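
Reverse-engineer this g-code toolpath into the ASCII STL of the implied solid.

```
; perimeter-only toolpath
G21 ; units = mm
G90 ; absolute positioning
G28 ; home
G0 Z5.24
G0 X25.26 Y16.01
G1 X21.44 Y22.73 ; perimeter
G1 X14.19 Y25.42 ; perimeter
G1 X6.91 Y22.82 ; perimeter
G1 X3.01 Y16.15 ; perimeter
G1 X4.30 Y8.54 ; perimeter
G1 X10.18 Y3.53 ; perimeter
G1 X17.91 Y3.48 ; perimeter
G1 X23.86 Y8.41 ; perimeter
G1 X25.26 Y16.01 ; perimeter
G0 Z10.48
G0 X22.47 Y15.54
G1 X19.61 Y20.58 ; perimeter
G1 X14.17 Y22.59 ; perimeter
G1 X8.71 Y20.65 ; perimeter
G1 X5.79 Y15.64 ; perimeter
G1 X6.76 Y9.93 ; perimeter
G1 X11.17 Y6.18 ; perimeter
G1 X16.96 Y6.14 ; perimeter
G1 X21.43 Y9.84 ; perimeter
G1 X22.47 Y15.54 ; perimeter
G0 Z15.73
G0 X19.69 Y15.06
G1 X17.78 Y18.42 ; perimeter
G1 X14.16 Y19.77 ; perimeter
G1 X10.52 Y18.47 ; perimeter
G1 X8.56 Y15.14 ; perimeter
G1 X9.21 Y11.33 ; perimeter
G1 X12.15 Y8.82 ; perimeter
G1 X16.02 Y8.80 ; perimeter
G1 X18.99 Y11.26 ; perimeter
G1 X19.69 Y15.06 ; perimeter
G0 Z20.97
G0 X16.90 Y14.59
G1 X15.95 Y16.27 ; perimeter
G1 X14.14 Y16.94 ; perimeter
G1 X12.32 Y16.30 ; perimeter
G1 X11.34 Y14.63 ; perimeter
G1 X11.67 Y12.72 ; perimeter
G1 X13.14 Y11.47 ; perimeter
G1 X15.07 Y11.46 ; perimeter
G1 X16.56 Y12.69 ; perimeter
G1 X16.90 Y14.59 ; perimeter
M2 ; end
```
solid part
  facet normal 0.0000 0.0000 -1.0000
    outer loop
      vertex 14.21 28.24 0.00
      vertex 23.27 24.88 0.00
      vertex 28.04 16.48 0.00
    endloop
  endfacet
  facet normal 0.0000 0.0000 -1.0000
    outer loop
      vertex 5.11 25.00 0.00
      vertex 14.21 28.24 0.00
      vertex 28.04 16.48 0.00
    endloop
  endfacet
  facet normal 0.0000 0.0000 -1.0000
    outer loop
      vertex 0.23 16.66 0.00
      vertex 5.11 25.00 0.00
      vertex 28.04 16.48 0.00
    endloop
  endfacet
  facet normal 0.0000 0.0000 -1.0000
    outer loop
      vertex 1.85 7.14 0.00
      vertex 0.23 16.66 0.00
      vertex 28.04 16.48 0.00
    endloop
  endfacet
  facet normal 0.0000 0.0000 -1.0000
    outer loop
      vertex 9.20 0.88 0.00
      vertex 1.85 7.14 0.00
      vertex 28.04 16.48 0.00
    endloop
  endfacet
  facet normal 0.0000 0.0000 -1.0000
    outer loop
      vertex 18.86 0.82 0.00
      vertex 9.20 0.88 0.00
      vertex 28.04 16.48 0.00
    endloop
  endfacet
  facet normal 0.0000 0.0000 -1.0000
    outer loop
      vertex 26.30 6.98 0.00
      vertex 18.86 0.82 0.00
      vertex 28.04 16.48 0.00
    endloop
  endfacet
  facet normal 0.7758 0.4406 0.4517
    outer loop
      vertex 28.04 16.48 0.00
      vertex 23.27 24.88 0.00
      vertex 14.12 14.12 26.21
    endloop
  endfacet
  facet normal 0.3102 0.8365 0.4517
    outer loop
      vertex 23.27 24.88 0.00
      vertex 14.21 28.24 0.00
      vertex 14.12 14.12 26.21
    endloop
  endfacet
  facet normal -0.2992 0.8405 0.4518
    outer loop
      vertex 14.21 28.24 0.00
      vertex 5.11 25.00 0.00
      vertex 14.12 14.12 26.21
    endloop
  endfacet
  facet normal -0.7700 0.4506 0.4517
    outer loop
      vertex 5.11 25.00 0.00
      vertex 0.23 16.66 0.00
      vertex 14.12 14.12 26.21
    endloop
  endfacet
  facet normal -0.8796 -0.1497 0.4516
    outer loop
      vertex 0.23 16.66 0.00
      vertex 1.85 7.14 0.00
      vertex 14.12 14.12 26.21
    endloop
  endfacet
  facet normal -0.5785 -0.6792 0.4517
    outer loop
      vertex 1.85 7.14 0.00
      vertex 9.20 0.88 0.00
      vertex 14.12 14.12 26.21
    endloop
  endfacet
  facet normal -0.0055 -0.8921 0.4517
    outer loop
      vertex 9.20 0.88 0.00
      vertex 18.86 0.82 0.00
      vertex 14.12 14.12 26.21
    endloop
  endfacet
  facet normal 0.5690 -0.6872 0.4516
    outer loop
      vertex 18.86 0.82 0.00
      vertex 26.30 6.98 0.00
      vertex 14.12 14.12 26.21
    endloop
  endfacet
  facet normal 0.8776 -0.1607 0.4516
    outer loop
      vertex 26.30 6.98 0.00
      vertex 28.04 16.48 0.00
      vertex 14.12 14.12 26.21
    endloop
  endfacet
endsolid part

The G0 Z moves step by Δz≈5.24 mm. The G1 loops shrink linearly with z, so the solid tapers from its base footprint up to z≈26.2. Closing with a flat bottom cap and the tapered top and triangulating gives 16 facets — a regular 9-sided pyramid, base circumscribed radius ≈ 14.1 mm, apex at z ≈ 26.2 mm.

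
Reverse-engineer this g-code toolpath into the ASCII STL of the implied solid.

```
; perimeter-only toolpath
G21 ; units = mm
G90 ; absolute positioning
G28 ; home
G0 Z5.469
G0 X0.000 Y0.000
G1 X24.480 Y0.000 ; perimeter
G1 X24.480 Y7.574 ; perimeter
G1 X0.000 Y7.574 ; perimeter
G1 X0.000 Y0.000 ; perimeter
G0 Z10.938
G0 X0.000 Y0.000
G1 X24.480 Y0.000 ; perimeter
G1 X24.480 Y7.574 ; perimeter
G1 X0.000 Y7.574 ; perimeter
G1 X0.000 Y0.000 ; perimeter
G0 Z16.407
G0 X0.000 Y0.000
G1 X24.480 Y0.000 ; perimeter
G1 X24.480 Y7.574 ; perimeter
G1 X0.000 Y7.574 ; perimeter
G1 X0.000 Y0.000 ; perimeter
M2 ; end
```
solid part
  facet normal 0.0000 0.0000 -1.0000
    outer loop
      vertex 24.480 7.574 0.000
      vertex 24.480 0.000 0.000
      vertex 0.000 0.000 0.000
    endloop
  endfacet
  facet normal 0.0000 0.0000 -1.0000
    outer loop
      vertex 0.000 7.574 0.000
      vertex 24.480 7.574 0.000
      vertex 0.000 0.000 0.000
    endloop
  endfacet
  facet normal 0.0000 0.0000 1.0000
    outer loop
      vertex 0.000 0.000 16.407
      vertex 24.480 0.000 16.407
      vertex 24.480 7.574 16.407
    endloop
  endfacet
  facet normal 0.0000 0.0000 1.0000
    outer loop
      vertex 0.000 0.000 16.407
      vertex 24.480 7.574 16.407
      vertex 0.000 7.574 16.407
    endloop
  endfacet
  facet normal 0.0000 -1.0000 0.0000
    outer loop
      vertex 0.000 0.000 0.000
      vertex 24.480 0.000 0.000
      vertex 24.480 0.000 16.407
    endloop
  endfacet
  facet normal 0.0000 -1.0000 0.0000
    outer loop
      vertex 0.000 0.000 0.000
      vertex 24.480 0.000 16.407
      vertex 0.000 0.000 16.407
    endloop
  endfacet
  facet normal 0.0000 1.0000 0.0000
    outer loop
      vertex 24.480 7.574 16.407
      vertex 24.480 7.574 0.000
      vertex 0.000 7.574 0.000
    endloop
  endfacet
  facet normal 0.0000 1.0000 0.0000
    outer loop
      vertex 0.000 7.574 16.407
      vertex 24.480 7.574 16.407
      vertex 0.000 7.574 0.000
    endloop
  endfacet
  facet normal -1.0000 0.0000 0.0000
    outer loop
      vertex 0.000 7.574 16.407
      vertex 0.000 7.574 0.000
      vertex 0.000 0.000 0.000
    endloop
  endfacet
  facet normal -1.0000 0.0000 0.0000
    outer loop
      vertex 0.000 0.000 16.407
      vertex 0.000 7.574 16.407
      vertex 0.000 0.000 0.000
    endloop
  endfacet
  facet normal 1.0000 0.0000 0.0000
    outer loop
      vertex 24.480 0.000 0.000
      vertex 24.480 7.574 0.000
      vertex 24.480 7.574 16.407
    endloop
  endfacet
  facet normal 1.0000 0.0000 0.0000
    outer loop
      vertex 24.480 0.000 0.000
      vertex 24.480 7.574 16.407
      vertex 24.480 0.000 16.407
    endloop
  endfacet
endsolid part

The G0 Z moves step by Δz≈5.469 mm. Every layer's G1 loop is the same polygon, so the solid is a straight extrusion of it from z=0 to z≈16.4. Closing with flat bottom and top caps and triangulating gives 12 facets — a rectangular box, roughly 24.5 × 7.57 mm footprint and 16.4 mm tall.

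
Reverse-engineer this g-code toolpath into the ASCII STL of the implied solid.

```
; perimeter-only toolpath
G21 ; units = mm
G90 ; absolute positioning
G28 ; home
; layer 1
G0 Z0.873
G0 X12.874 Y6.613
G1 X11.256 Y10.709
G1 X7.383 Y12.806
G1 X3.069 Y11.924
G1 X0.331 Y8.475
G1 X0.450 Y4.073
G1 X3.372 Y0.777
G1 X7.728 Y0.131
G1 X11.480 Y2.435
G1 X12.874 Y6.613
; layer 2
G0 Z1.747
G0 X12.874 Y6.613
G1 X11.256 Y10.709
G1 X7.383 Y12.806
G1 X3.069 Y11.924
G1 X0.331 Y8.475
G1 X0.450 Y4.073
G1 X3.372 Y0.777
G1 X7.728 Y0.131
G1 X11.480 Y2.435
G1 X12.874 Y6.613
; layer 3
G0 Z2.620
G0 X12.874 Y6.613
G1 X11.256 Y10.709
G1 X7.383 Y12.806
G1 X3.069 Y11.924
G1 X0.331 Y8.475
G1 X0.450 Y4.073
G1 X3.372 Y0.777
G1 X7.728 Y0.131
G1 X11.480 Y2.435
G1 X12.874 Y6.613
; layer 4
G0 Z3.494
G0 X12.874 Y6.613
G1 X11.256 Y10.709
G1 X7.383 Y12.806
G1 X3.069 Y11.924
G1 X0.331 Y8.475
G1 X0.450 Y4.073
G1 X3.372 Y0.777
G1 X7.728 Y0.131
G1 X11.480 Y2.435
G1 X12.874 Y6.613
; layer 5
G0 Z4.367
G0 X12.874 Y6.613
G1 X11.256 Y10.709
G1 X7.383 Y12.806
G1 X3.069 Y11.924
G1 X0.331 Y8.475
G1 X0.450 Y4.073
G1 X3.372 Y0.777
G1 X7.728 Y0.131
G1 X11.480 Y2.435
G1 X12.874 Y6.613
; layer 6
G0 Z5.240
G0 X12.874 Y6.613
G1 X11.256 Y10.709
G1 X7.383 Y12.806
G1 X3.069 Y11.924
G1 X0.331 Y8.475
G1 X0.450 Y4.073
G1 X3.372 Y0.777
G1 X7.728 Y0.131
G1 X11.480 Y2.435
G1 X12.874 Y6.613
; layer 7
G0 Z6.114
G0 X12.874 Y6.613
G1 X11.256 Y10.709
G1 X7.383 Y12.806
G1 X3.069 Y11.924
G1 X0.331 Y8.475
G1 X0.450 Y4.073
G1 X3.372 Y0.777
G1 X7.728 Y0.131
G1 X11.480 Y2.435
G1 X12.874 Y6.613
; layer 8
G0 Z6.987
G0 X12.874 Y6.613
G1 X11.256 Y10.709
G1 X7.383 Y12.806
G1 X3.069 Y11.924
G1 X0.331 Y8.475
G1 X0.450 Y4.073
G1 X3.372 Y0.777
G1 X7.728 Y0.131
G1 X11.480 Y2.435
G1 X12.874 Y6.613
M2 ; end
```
solid part
  facet normal 0.0000 0.0000 -1.0000
    outer loop
      vertex 7.383 12.806 0.000
      vertex 11.256 10.709 0.000
      vertex 12.874 6.613 0.000
    endloop
  endfacet
  facet normal 0.0000 0.0000 -1.0000
    outer loop
      vertex 3.069 11.924 0.000
      vertex 7.383 12.806 0.000
      vertex 12.874 6.613 0.000
    endloop
  endfacet
  facet normal 0.0000 0.0000 -1.0000
    outer loop
      vertex 0.331 8.475 0.000
      vertex 3.069 11.924 0.000
      vertex 12.874 6.613 0.000
    endloop
  endfacet
  facet normal 0.0000 0.0000 -1.0000
    outer loop
      vertex 0.450 4.073 0.000
      vertex 0.331 8.475 0.000
      vertex 12.874 6.613 0.000
    endloop
  endfacet
  facet normal 0.0000 0.0000 -1.0000
    outer loop
      vertex 3.372 0.777 0.000
      vertex 0.450 4.073 0.000
      vertex 12.874 6.613 0.000
    endloop
  endfacet
  facet normal 0.0000 0.0000 -1.0000
    outer loop
      vertex 7.728 0.131 0.000
      vertex 3.372 0.777 0.000
      vertex 12.874 6.613 0.000
    endloop
  endfacet
  facet normal 0.0000 0.0000 -1.0000
    outer loop
      vertex 11.480 2.435 0.000
      vertex 7.728 0.131 0.000
      vertex 12.874 6.613 0.000
    endloop
  endfacet
  facet normal 0.0000 0.0000 1.0000
    outer loop
      vertex 12.874 6.613 6.987
      vertex 11.256 10.709 6.987
      vertex 7.383 12.806 6.987
    endloop
  endfacet
  facet normal 0.0000 0.0000 1.0000
    outer loop
      vertex 12.874 6.613 6.987
      vertex 7.383 12.806 6.987
      vertex 3.069 11.924 6.987
    endloop
  endfacet
  facet normal 0.0000 0.0000 1.0000
    outer loop
      vertex 12.874 6.613 6.987
      vertex 3.069 11.924 6.987
      vertex 0.331 8.475 6.987
    endloop
  endfacet
  facet normal 0.0000 0.0000 1.0000
    outer loop
      vertex 12.874 6.613 6.987
      vertex 0.331 8.475 6.987
      vertex 0.450 4.073 6.987
    endloop
  endfacet
  facet normal 0.0000 0.0000 1.0000
    outer loop
      vertex 12.874 6.613 6.987
      vertex 0.450 4.073 6.987
      vertex 3.372 0.777 6.987
    endloop
  endfacet
  facet normal 0.0000 0.0000 1.0000
    outer loop
      vertex 12.874 6.613 6.987
      vertex 3.372 0.777 6.987
      vertex 7.728 0.131 6.987
    endloop
  endfacet
  facet normal 0.0000 0.0000 1.0000
    outer loop
      vertex 12.874 6.613 6.987
      vertex 7.728 0.131 6.987
      vertex 11.480 2.435 6.987
    endloop
  endfacet
  facet normal 0.9301 0.3674 0.0000
    outer loop
      vertex 12.874 6.613 0.000
      vertex 11.256 10.709 0.000
      vertex 11.256 10.709 6.987
    endloop
  endfacet
  facet normal 0.9301 0.3674 0.0000
    outer loop
      vertex 12.874 6.613 0.000
      vertex 11.256 10.709 6.987
      vertex 12.874 6.613 6.987
    endloop
  endfacet
  facet normal 0.4761 0.8794 0.0000
    outer loop
      vertex 11.256 10.709 0.000
      vertex 7.383 12.806 0.000
      vertex 7.383 12.806 6.987
    endloop
  endfacet
  facet normal 0.4761 0.8794 0.0000
    outer loop
      vertex 11.256 10.709 0.000
      vertex 7.383 12.806 6.987
      vertex 11.256 10.709 6.987
    endloop
  endfacet
  facet normal -0.2003 0.9797 0.0000
    outer loop
      vertex 7.383 12.806 0.000
      vertex 3.069 11.924 0.000
      vertex 3.069 11.924 6.987
    endloop
  endfacet
  facet normal -0.2003 0.9797 0.0000
    outer loop
      vertex 7.383 12.806 0.000
      vertex 3.069 11.924 6.987
      vertex 7.383 12.806 6.987
    endloop
  endfacet
  facet normal -0.7832 0.6218 0.0000
    outer loop
      vertex 3.069 11.924 0.000
      vertex 0.331 8.475 0.000
      vertex 0.331 8.475 6.987
    endloop
  endfacet
  facet normal -0.7832 0.6218 0.0000
    outer loop
      vertex 3.069 11.924 0.000
      vertex 0.331 8.475 6.987
      vertex 3.069 11.924 6.987
    endloop
  endfacet
  facet normal -0.9996 -0.0270 0.0000
    outer loop
      vertex 0.331 8.475 0.000
      vertex 0.450 4.073 0.000
      vertex 0.450 4.073 6.987
    endloop
  endfacet
  facet normal -0.9996 -0.0270 0.0000
    outer loop
      vertex 0.331 8.475 0.000
      vertex 0.450 4.073 6.987
      vertex 0.331 8.475 6.987
    endloop
  endfacet
  facet normal -0.7483 -0.6634 0.0000
    outer loop
      vertex 0.450 4.073 0.000
      vertex 3.372 0.777 0.000
      vertex 3.372 0.777 6.987
    endloop
  endfacet
  facet normal -0.7483 -0.6634 0.0000
    outer loop
      vertex 0.450 4.073 0.000
      vertex 3.372 0.777 6.987
      vertex 0.450 4.073 6.987
    endloop
  endfacet
  facet normal -0.1467 -0.9892 0.0000
    outer loop
      vertex 3.372 0.777 0.000
      vertex 7.728 0.131 0.000
      vertex 7.728 0.131 6.987
    endloop
  endfacet
  facet normal -0.1467 -0.9892 0.0000
    outer loop
      vertex 3.372 0.777 0.000
      vertex 7.728 0.131 6.987
      vertex 3.372 0.777 6.987
    endloop
  endfacet
  facet normal 0.5233 -0.8522 0.0000
    outer loop
      vertex 7.728 0.131 0.000
      vertex 11.480 2.435 0.000
      vertex 11.480 2.435 6.987
    endloop
  endfacet
  facet normal 0.5233 -0.8522 0.0000
    outer loop
      vertex 7.728 0.131 0.000
      vertex 11.480 2.435 6.987
      vertex 7.728 0.131 6.987
    endloop
  endfacet
  facet normal 0.9486 -0.3165 0.0000
    outer loop
      vertex 11.480 2.435 0.000
      vertex 12.874 6.613 0.000
      vertex 12.874 6.613 6.987
    endloop
  endfacet
  facet normal 0.9486 -0.3165 0.0000
    outer loop
      vertex 11.480 2.435 0.000
      vertex 12.874 6.613 6.987
      vertex 11.480 2.435 6.987
    endloop
  endfacet
endsolid part

The G0 Z moves step by Δz≈0.873 mm. Every layer's G1 loop is the same polygon, so the solid is a straight extrusion of it from z=0 to z≈6.99. Closing with flat bottom and top caps and triangulating gives 32 facets — a regular 9-sided prism (a cylinder approximated with 9 flat sides), circumscribed radius ≈ 6.44 mm, height ≈ 6.99 mm.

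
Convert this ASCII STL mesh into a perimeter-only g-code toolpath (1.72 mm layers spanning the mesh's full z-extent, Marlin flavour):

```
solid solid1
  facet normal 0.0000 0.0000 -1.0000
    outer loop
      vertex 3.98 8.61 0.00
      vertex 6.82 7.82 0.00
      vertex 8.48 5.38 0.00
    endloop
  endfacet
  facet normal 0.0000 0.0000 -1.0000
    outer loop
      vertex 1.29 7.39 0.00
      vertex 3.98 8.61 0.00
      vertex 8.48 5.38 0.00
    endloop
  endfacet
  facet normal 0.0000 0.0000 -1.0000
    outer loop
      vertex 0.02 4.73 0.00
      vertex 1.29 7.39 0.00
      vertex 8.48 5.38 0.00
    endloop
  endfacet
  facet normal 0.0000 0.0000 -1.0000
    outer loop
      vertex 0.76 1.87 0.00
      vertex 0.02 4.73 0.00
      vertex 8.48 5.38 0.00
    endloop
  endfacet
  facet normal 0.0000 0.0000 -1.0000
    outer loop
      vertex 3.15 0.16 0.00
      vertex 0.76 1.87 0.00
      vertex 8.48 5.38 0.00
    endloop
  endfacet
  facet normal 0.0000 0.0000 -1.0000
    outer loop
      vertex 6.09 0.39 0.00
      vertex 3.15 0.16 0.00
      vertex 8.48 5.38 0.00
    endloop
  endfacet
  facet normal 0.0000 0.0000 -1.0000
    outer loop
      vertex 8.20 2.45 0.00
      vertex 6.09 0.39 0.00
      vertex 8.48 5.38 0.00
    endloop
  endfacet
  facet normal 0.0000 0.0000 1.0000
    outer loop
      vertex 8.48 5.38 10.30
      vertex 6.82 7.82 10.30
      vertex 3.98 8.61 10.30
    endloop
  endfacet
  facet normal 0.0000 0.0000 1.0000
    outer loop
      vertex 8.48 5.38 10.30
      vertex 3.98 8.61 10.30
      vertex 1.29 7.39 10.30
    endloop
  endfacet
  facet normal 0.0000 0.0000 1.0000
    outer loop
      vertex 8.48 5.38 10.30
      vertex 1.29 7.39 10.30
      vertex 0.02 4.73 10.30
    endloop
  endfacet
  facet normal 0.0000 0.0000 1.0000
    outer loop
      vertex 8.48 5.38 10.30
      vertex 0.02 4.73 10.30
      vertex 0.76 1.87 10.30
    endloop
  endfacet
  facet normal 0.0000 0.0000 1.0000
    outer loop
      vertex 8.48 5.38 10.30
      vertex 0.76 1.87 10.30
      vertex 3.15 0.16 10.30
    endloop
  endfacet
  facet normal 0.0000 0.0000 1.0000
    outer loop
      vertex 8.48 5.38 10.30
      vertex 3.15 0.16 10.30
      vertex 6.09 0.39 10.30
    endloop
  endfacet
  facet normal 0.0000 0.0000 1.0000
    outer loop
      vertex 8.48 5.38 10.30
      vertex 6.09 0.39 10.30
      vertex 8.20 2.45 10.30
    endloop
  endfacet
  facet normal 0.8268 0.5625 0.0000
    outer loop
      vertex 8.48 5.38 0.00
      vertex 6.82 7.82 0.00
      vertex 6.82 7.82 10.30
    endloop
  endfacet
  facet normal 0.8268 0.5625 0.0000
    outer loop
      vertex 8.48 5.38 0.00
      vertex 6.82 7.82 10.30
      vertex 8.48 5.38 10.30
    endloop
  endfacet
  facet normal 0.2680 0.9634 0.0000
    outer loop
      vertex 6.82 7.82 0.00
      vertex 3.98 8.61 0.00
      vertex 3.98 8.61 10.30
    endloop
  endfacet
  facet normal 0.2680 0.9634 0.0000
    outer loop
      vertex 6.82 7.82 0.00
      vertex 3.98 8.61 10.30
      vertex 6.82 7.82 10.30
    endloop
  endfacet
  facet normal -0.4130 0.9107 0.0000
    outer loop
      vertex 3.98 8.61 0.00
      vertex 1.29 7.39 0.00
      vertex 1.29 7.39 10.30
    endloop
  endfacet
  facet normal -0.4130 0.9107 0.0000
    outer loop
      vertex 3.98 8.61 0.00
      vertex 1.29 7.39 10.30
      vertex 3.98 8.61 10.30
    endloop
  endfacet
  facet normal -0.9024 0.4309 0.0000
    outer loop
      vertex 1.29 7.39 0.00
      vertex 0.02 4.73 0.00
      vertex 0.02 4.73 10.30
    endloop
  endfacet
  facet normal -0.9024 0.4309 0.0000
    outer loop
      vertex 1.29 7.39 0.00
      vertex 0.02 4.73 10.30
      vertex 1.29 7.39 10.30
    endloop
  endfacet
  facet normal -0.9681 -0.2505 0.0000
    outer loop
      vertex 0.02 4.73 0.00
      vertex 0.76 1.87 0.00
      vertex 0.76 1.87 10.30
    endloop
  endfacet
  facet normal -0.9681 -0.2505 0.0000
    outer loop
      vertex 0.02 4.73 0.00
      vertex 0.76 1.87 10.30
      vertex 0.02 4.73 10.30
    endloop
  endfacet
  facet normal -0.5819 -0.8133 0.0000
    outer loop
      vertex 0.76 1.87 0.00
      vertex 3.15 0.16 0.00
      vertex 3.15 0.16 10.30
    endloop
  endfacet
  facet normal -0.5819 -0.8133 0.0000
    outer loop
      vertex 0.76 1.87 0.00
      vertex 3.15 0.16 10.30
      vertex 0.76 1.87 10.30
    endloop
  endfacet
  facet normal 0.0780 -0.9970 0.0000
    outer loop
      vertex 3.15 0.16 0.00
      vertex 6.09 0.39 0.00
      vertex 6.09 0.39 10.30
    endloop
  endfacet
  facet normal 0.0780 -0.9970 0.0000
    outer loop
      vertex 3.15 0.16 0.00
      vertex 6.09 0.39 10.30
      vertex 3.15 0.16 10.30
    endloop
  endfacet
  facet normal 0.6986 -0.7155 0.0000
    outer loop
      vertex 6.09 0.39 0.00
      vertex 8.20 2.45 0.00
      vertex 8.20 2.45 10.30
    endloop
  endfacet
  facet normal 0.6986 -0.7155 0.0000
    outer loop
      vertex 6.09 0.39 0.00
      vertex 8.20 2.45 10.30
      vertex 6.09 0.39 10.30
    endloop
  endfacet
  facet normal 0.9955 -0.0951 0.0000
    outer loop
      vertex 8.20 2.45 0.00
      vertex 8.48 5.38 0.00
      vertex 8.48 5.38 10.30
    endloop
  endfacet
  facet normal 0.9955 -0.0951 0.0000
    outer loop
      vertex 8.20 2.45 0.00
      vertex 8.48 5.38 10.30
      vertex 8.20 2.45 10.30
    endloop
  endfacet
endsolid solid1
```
; perimeter-only toolpath
G21 ; units = mm
G90 ; absolute positioning
G28 ; home
; layer 1
G0 Z1.72
G0 X8.48 Y5.38
G1 X6.82 Y7.82
G1 X3.98 Y8.61
G1 X1.29 Y7.39
G1 X0.02 Y4.73
G1 X0.76 Y1.87
G1 X3.15 Y0.16
G1 X6.09 Y0.39
G1 X8.20 Y2.45
G1 X8.48 Y5.38
; layer 2
G0 Z3.43
G0 X8.48 Y5.38
G1 X6.82 Y7.82
G1 X3.98 Y8.61
G1 X1.29 Y7.39
G1 X0.02 Y4.73
G1 X0.76 Y1.87
G1 X3.15 Y0.16
G1 X6.09 Y0.39
G1 X8.20 Y2.45
G1 X8.48 Y5.38
; layer 3
G0 Z5.15
G0 X8.48 Y5.38
G1 X6.82 Y7.82
G1 X3.98 Y8.61
G1 X1.29 Y7.39
G1 X0.02 Y4.73
G1 X0.76 Y1.87
G1 X3.15 Y0.16
G1 X6.09 Y0.39
G1 X8.20 Y2.45
G1 X8.48 Y5.38
; layer 4
G0 Z6.87
G0 X8.48 Y5.38
G1 X6.82 Y7.82
G1 X3.98 Y8.61
G1 X1.29 Y7.39
G1 X0.02 Y4.73
G1 X0.76 Y1.87
G1 X3.15 Y0.16
G1 X6.09 Y0.39
G1 X8.20 Y2.45
G1 X8.48 Y5.38
; layer 5
G0 Z8.58
G0 X8.48 Y5.38
G1 X6.82 Y7.82
G1 X3.98 Y8.61
G1 X1.29 Y7.39
G1 X0.02 Y4.73
G1 X0.76 Y1.87
G1 X3.15 Y0.16
G1 X6.09 Y0.39
G1 X8.20 Y2.45
G1 X8.48 Y5.38
; layer 6
G0 Z10.30
G0 X8.48 Y5.38
G1 X6.82 Y7.82
G1 X3.98 Y8.61
G1 X1.29 Y7.39
G1 X0.02 Y4.73
G1 X0.76 Y1.87
G1 X3.15 Y0.16
G1 X6.09 Y0.39
G1 X8.20 Y2.45
G1 X8.48 Y5.38
M2 ; end

The solid is a regular 9-sided prism (a cylinder approximated with 9 flat sides), circumscribed radius ≈ 4.31 mm, height ≈ 10.3 mm. Slicing at Δz = 1.72 mm — 6 equal slices spanning the solid's height, so layer i sits at z = i·h/6 — gives 6 non-empty perimeters. Each is a 9-segment closed polygon; G0 lifts to the layer z and rapids to the start vertex, then G1 traces the edges.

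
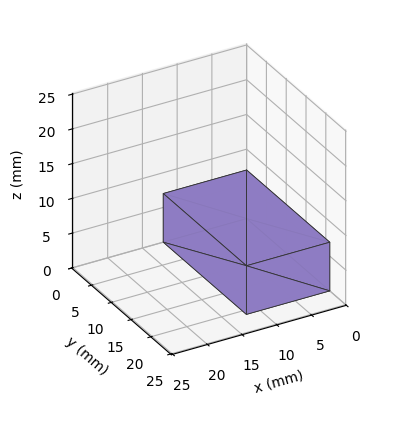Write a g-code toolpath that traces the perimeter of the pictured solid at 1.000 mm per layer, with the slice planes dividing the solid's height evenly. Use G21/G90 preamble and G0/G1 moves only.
Reading the render: the shape is a rectangular box, roughly 12 × 21 mm footprint and 7 mm tall (dimensions read to the nearest mm from the axis ticks). For the g-code, the solid's height is divided into equal slices at the stated Δz and each level perimeter traced with G1 moves after a G0 lift.

; perimeter-only toolpath
G21 ; units = mm
G90 ; absolute positioning
G28 ; home
; layer 1
G0 Z1.000
G0 X0.000 Y0.000
G1 X12.000 Y0.000
G1 X12.000 Y21.000
G1 X0.000 Y21.000
G1 X0.000 Y0.000
; layer 2
G0 Z2.000
G0 X0.000 Y0.000
G1 X12.000 Y0.000
G1 X12.000 Y21.000
G1 X0.000 Y21.000
G1 X0.000 Y0.000
; layer 3
G0 Z3.000
G0 X0.000 Y0.000
G1 X12.000 Y0.000
G1 X12.000 Y21.000
G1 X0.000 Y21.000
G1 X0.000 Y0.000
; layer 4
G0 Z4.000
G0 X0.000 Y0.000
G1 X12.000 Y0.000
G1 X12.000 Y21.000
G1 X0.000 Y21.000
G1 X0.000 Y0.000
; layer 5
G0 Z5.000
G0 X0.000 Y0.000
G1 X12.000 Y0.000
G1 X12.000 Y21.000
G1 X0.000 Y21.000
G1 X0.000 Y0.000
; layer 6
G0 Z6.000
G0 X0.000 Y0.000
G1 X12.000 Y0.000
G1 X12.000 Y21.000
G1 X0.000 Y21.000
G1 X0.000 Y0.000
; layer 7
G0 Z7.000
G0 X0.000 Y0.000
G1 X12.000 Y0.000
G1 X12.000 Y21.000
G1 X0.000 Y21.000
G1 X0.000 Y0.000
M2 ; end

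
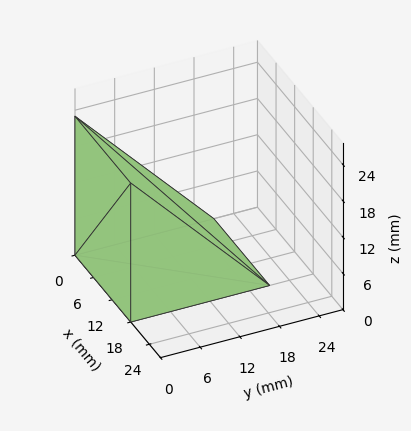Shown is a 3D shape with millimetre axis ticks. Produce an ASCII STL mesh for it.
Reading the render: the shape is a wedge (ramp): 18 × 21 mm base, rising to 23 mm along the y=0 edge and sloping linearly to z=0 at y=21 (dimensions read to the nearest mm from the axis ticks). For the STL, each face is triangulated and given an outward normal.

solid part
  facet normal 0.0000 0.0000 -1.0000
    outer loop
      vertex 18.000 21.000 0.000
      vertex 18.000 0.000 0.000
      vertex 0.000 0.000 0.000
    endloop
  endfacet
  facet normal 0.0000 0.0000 -1.0000
    outer loop
      vertex 0.000 21.000 0.000
      vertex 18.000 21.000 0.000
      vertex 0.000 0.000 0.000
    endloop
  endfacet
  facet normal 0.0000 -1.0000 0.0000
    outer loop
      vertex 0.000 0.000 0.000
      vertex 18.000 0.000 0.000
      vertex 18.000 0.000 23.000
    endloop
  endfacet
  facet normal 0.0000 -1.0000 0.0000
    outer loop
      vertex 0.000 0.000 0.000
      vertex 18.000 0.000 23.000
      vertex 0.000 0.000 23.000
    endloop
  endfacet
  facet normal 0.0000 0.7385 0.6743
    outer loop
      vertex 0.000 0.000 23.000
      vertex 18.000 0.000 23.000
      vertex 18.000 21.000 0.000
    endloop
  endfacet
  facet normal 0.0000 0.7385 0.6743
    outer loop
      vertex 0.000 0.000 23.000
      vertex 18.000 21.000 0.000
      vertex 0.000 21.000 0.000
    endloop
  endfacet
  facet normal -1.0000 0.0000 0.0000
    outer loop
      vertex 0.000 0.000 23.000
      vertex 0.000 21.000 0.000
      vertex 0.000 0.000 0.000
    endloop
  endfacet
  facet normal 1.0000 0.0000 0.0000
    outer loop
      vertex 18.000 0.000 0.000
      vertex 18.000 21.000 0.000
      vertex 18.000 0.000 23.000
    endloop
  endfacet
endsolid part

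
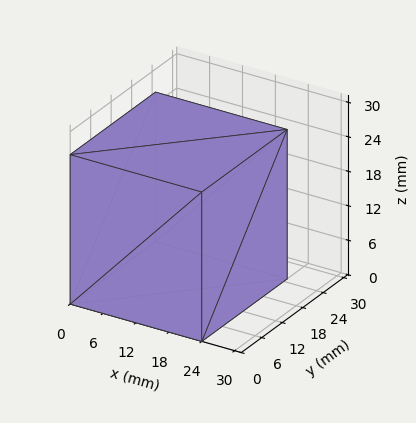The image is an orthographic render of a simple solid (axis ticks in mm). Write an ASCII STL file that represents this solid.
Reading the render: the shape is a rectangular box, roughly 24 × 25 mm footprint and 26 mm tall (dimensions read to the nearest mm from the axis ticks). For the STL, each face is triangulated and given an outward normal.

solid part
  facet normal 0.0000 0.0000 -1.0000
    outer loop
      vertex 24.00 25.00 0.00
      vertex 24.00 0.00 0.00
      vertex 0.00 0.00 0.00
    endloop
  endfacet
  facet normal 0.0000 0.0000 -1.0000
    outer loop
      vertex 0.00 25.00 0.00
      vertex 24.00 25.00 0.00
      vertex 0.00 0.00 0.00
    endloop
  endfacet
  facet normal 0.0000 0.0000 1.0000
    outer loop
      vertex 0.00 0.00 26.00
      vertex 24.00 0.00 26.00
      vertex 24.00 25.00 26.00
    endloop
  endfacet
  facet normal 0.0000 0.0000 1.0000
    outer loop
      vertex 0.00 0.00 26.00
      vertex 24.00 25.00 26.00
      vertex 0.00 25.00 26.00
    endloop
  endfacet
  facet normal 0.0000 -1.0000 0.0000
    outer loop
      vertex 0.00 0.00 0.00
      vertex 24.00 0.00 0.00
      vertex 24.00 0.00 26.00
    endloop
  endfacet
  facet normal 0.0000 -1.0000 0.0000
    outer loop
      vertex 0.00 0.00 0.00
      vertex 24.00 0.00 26.00
      vertex 0.00 0.00 26.00
    endloop
  endfacet
  facet normal 0.0000 1.0000 0.0000
    outer loop
      vertex 24.00 25.00 26.00
      vertex 24.00 25.00 0.00
      vertex 0.00 25.00 0.00
    endloop
  endfacet
  facet normal 0.0000 1.0000 0.0000
    outer loop
      vertex 0.00 25.00 26.00
      vertex 24.00 25.00 26.00
      vertex 0.00 25.00 0.00
    endloop
  endfacet
  facet normal -1.0000 0.0000 0.0000
    outer loop
      vertex 0.00 25.00 26.00
      vertex 0.00 25.00 0.00
      vertex 0.00 0.00 0.00
    endloop
  endfacet
  facet normal -1.0000 0.0000 0.0000
    outer loop
      vertex 0.00 0.00 26.00
      vertex 0.00 25.00 26.00
      vertex 0.00 0.00 0.00
    endloop
  endfacet
  facet normal 1.0000 0.0000 0.0000
    outer loop
      vertex 24.00 0.00 0.00
      vertex 24.00 25.00 0.00
      vertex 24.00 25.00 26.00
    endloop
  endfacet
  facet normal 1.0000 0.0000 0.0000
    outer loop
      vertex 24.00 0.00 0.00
      vertex 24.00 25.00 26.00
      vertex 24.00 0.00 26.00
    endloop
  endfacet
endsolid part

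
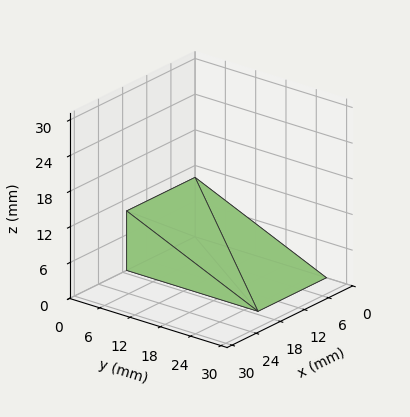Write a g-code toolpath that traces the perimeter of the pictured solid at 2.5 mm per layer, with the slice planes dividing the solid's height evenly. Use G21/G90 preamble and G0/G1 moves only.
Reading the render: the shape is a wedge (ramp): 17 × 26 mm base, rising to 10 mm along the y=0 edge and sloping linearly to z=0 at y=26 (dimensions read to the nearest mm from the axis ticks). For the g-code, the solid's height is divided into equal slices at the stated Δz and each level perimeter traced with G1 moves after a G0 lift.

; perimeter-only toolpath
G21 ; units = mm
G90 ; absolute positioning
G28 ; home
; layer 1
G0 Z2.5
G0 X0.0 Y0.0
G1 X17.0 Y0.0
G1 X17.0 Y19.5
G1 X0.0 Y19.5
G1 X0.0 Y0.0
; layer 2
G0 Z5.0
G0 X0.0 Y0.0
G1 X17.0 Y0.0
G1 X17.0 Y13.0
G1 X0.0 Y13.0
G1 X0.0 Y0.0
; layer 3
G0 Z7.5
G0 X0.0 Y0.0
G1 X17.0 Y0.0
G1 X17.0 Y6.5
G1 X0.0 Y6.5
G1 X0.0 Y0.0
M2 ; end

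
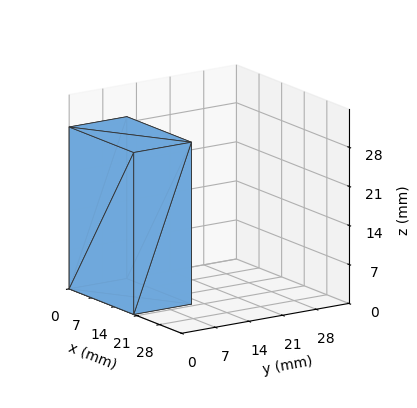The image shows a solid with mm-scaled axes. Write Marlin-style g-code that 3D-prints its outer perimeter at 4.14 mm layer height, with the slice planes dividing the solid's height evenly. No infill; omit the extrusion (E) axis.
Reading the render: the shape is a rectangular box, roughly 20 × 12 mm footprint and 29 mm tall (dimensions read to the nearest mm from the axis ticks). For the g-code, the solid's height is divided into equal slices at the stated Δz and each level perimeter traced with G1 moves after a G0 lift.

; perimeter-only toolpath
G21 ; units = mm
G90 ; absolute positioning
G28 ; home
; layer 1
G0 Z4.14
G0 X0.00 Y0.00
G1 X20.00 Y0.00
G1 X20.00 Y12.00
G1 X0.00 Y12.00
G1 X0.00 Y0.00
; layer 2
G0 Z8.29
G0 X0.00 Y0.00
G1 X20.00 Y0.00
G1 X20.00 Y12.00
G1 X0.00 Y12.00
G1 X0.00 Y0.00
; layer 3
G0 Z12.43
G0 X0.00 Y0.00
G1 X20.00 Y0.00
G1 X20.00 Y12.00
G1 X0.00 Y12.00
G1 X0.00 Y0.00
; layer 4
G0 Z16.57
G0 X0.00 Y0.00
G1 X20.00 Y0.00
G1 X20.00 Y12.00
G1 X0.00 Y12.00
G1 X0.00 Y0.00
; layer 5
G0 Z20.71
G0 X0.00 Y0.00
G1 X20.00 Y0.00
G1 X20.00 Y12.00
G1 X0.00 Y12.00
G1 X0.00 Y0.00
; layer 6
G0 Z24.86
G0 X0.00 Y0.00
G1 X20.00 Y0.00
G1 X20.00 Y12.00
G1 X0.00 Y12.00
G1 X0.00 Y0.00
; layer 7
G0 Z29.00
G0 X0.00 Y0.00
G1 X20.00 Y0.00
G1 X20.00 Y12.00
G1 X0.00 Y12.00
G1 X0.00 Y0.00
M2 ; end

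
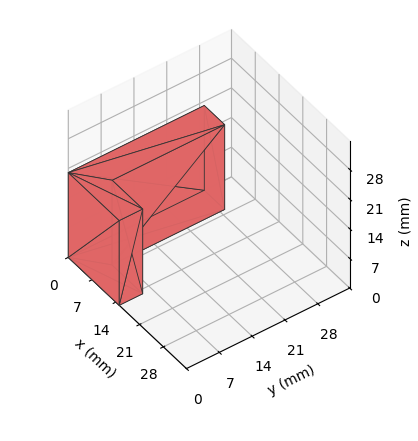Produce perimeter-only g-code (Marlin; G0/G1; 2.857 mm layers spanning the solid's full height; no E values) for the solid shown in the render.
Reading the render: the shape is an L-shaped prism: outer 15 × 29 mm, arm thicknesses ≈ 5 mm (horizontal) and 6 mm (vertical), extruded 20 mm in z (dimensions read to the nearest mm from the axis ticks). For the g-code, the solid's height is divided into equal slices at the stated Δz and each level perimeter traced with G1 moves after a G0 lift.

; perimeter-only toolpath
G21 ; units = mm
G90 ; absolute positioning
G28 ; home
; layer 1
G0 Z2.857
G0 X0.000 Y0.000
G1 X15.000 Y0.000
G1 X15.000 Y5.000
G1 X6.000 Y5.000
G1 X6.000 Y29.000
G1 X0.000 Y29.000
G1 X0.000 Y0.000
; layer 2
G0 Z5.714
G0 X0.000 Y0.000
G1 X15.000 Y0.000
G1 X15.000 Y5.000
G1 X6.000 Y5.000
G1 X6.000 Y29.000
G1 X0.000 Y29.000
G1 X0.000 Y0.000
; layer 3
G0 Z8.571
G0 X0.000 Y0.000
G1 X15.000 Y0.000
G1 X15.000 Y5.000
G1 X6.000 Y5.000
G1 X6.000 Y29.000
G1 X0.000 Y29.000
G1 X0.000 Y0.000
; layer 4
G0 Z11.429
G0 X0.000 Y0.000
G1 X15.000 Y0.000
G1 X15.000 Y5.000
G1 X6.000 Y5.000
G1 X6.000 Y29.000
G1 X0.000 Y29.000
G1 X0.000 Y0.000
; layer 5
G0 Z14.286
G0 X0.000 Y0.000
G1 X15.000 Y0.000
G1 X15.000 Y5.000
G1 X6.000 Y5.000
G1 X6.000 Y29.000
G1 X0.000 Y29.000
G1 X0.000 Y0.000
; layer 6
G0 Z17.143
G0 X0.000 Y0.000
G1 X15.000 Y0.000
G1 X15.000 Y5.000
G1 X6.000 Y5.000
G1 X6.000 Y29.000
G1 X0.000 Y29.000
G1 X0.000 Y0.000
; layer 7
G0 Z20.000
G0 X0.000 Y0.000
G1 X15.000 Y0.000
G1 X15.000 Y5.000
G1 X6.000 Y5.000
G1 X6.000 Y29.000
G1 X0.000 Y29.000
G1 X0.000 Y0.000
M2 ; end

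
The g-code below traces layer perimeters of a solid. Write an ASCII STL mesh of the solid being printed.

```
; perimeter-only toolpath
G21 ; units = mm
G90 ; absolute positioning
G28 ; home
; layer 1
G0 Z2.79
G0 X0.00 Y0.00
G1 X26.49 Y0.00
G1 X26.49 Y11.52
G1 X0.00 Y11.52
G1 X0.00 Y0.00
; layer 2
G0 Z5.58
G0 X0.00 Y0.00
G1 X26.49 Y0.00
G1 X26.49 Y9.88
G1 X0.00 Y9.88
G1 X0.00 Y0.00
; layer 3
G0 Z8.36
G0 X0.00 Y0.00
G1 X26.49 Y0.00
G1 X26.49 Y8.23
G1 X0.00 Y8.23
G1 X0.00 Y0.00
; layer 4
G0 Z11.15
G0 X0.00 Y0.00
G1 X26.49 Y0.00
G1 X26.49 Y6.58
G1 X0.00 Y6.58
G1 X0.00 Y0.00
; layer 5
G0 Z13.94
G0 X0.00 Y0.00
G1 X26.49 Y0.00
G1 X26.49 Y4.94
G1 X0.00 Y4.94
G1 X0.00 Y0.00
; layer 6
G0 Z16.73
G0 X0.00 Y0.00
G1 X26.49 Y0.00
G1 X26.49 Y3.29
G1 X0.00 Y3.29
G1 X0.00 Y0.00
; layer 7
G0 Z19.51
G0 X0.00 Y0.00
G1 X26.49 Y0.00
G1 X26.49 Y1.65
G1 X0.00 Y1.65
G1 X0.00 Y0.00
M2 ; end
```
solid part
  facet normal 0.0000 0.0000 -1.0000
    outer loop
      vertex 26.49 13.17 0.00
      vertex 26.49 0.00 0.00
      vertex 0.00 0.00 0.00
    endloop
  endfacet
  facet normal 0.0000 0.0000 -1.0000
    outer loop
      vertex 0.00 13.17 0.00
      vertex 26.49 13.17 0.00
      vertex 0.00 0.00 0.00
    endloop
  endfacet
  facet normal 0.0000 -1.0000 0.0000
    outer loop
      vertex 0.00 0.00 0.00
      vertex 26.49 0.00 0.00
      vertex 26.49 0.00 22.30
    endloop
  endfacet
  facet normal 0.0000 -1.0000 0.0000
    outer loop
      vertex 0.00 0.00 0.00
      vertex 26.49 0.00 22.30
      vertex 0.00 0.00 22.30
    endloop
  endfacet
  facet normal 0.0000 0.8610 0.5085
    outer loop
      vertex 0.00 0.00 22.30
      vertex 26.49 0.00 22.30
      vertex 26.49 13.17 0.00
    endloop
  endfacet
  facet normal 0.0000 0.8610 0.5085
    outer loop
      vertex 0.00 0.00 22.30
      vertex 26.49 13.17 0.00
      vertex 0.00 13.17 0.00
    endloop
  endfacet
  facet normal -1.0000 0.0000 0.0000
    outer loop
      vertex 0.00 0.00 22.30
      vertex 0.00 13.17 0.00
      vertex 0.00 0.00 0.00
    endloop
  endfacet
  facet normal 1.0000 0.0000 0.0000
    outer loop
      vertex 26.49 0.00 0.00
      vertex 26.49 13.17 0.00
      vertex 26.49 0.00 22.30
    endloop
  endfacet
endsolid part

The G0 Z moves step by Δz≈2.79 mm. The G1 loops shrink linearly with z, so the solid tapers from its base footprint up to z≈22.3. Closing with a flat bottom cap and the tapered top and triangulating gives 8 facets — a wedge (ramp): 26.5 × 13.2 mm base, rising to 22.3 mm along the y=0 edge and sloping linearly to z=0 at y=13.2.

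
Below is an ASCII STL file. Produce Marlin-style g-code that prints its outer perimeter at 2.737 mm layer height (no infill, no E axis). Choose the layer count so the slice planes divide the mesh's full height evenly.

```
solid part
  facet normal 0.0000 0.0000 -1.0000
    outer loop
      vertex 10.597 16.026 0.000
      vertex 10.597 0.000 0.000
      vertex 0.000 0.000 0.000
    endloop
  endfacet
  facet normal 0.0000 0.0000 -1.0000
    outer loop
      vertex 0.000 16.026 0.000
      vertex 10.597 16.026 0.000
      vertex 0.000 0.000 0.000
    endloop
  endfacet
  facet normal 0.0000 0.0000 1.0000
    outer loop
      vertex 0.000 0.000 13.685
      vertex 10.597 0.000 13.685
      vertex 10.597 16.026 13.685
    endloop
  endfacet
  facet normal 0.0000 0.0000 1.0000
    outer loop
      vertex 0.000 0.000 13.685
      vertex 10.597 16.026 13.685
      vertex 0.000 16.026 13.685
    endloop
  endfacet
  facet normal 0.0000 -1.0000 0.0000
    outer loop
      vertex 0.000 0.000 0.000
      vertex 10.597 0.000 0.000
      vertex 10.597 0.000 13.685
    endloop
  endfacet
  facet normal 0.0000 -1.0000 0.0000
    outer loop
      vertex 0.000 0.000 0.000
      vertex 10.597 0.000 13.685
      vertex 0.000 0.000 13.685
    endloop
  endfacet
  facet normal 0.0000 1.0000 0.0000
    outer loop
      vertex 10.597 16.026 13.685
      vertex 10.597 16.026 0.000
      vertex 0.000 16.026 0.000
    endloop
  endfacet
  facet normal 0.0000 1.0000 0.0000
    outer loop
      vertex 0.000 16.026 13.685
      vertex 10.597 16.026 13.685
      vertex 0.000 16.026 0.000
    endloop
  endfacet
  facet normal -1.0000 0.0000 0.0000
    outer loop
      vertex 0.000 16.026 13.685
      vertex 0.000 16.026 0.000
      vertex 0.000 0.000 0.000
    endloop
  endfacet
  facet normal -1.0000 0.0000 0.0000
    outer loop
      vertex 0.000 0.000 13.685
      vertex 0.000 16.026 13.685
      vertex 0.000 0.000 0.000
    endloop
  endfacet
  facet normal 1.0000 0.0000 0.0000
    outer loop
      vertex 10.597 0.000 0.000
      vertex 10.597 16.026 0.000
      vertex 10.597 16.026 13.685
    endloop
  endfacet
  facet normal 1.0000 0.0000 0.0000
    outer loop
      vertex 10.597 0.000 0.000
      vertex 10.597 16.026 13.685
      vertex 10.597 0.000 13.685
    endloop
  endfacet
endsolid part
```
; perimeter-only toolpath
G21 ; units = mm
G90 ; absolute positioning
G28 ; home
; layer 1
G0 Z2.737
G0 X0.000 Y0.000
G1 X10.597 Y0.000
G1 X10.597 Y16.026
G1 X0.000 Y16.026
G1 X0.000 Y0.000
; layer 2
G0 Z5.474
G0 X0.000 Y0.000
G1 X10.597 Y0.000
G1 X10.597 Y16.026
G1 X0.000 Y16.026
G1 X0.000 Y0.000
; layer 3
G0 Z8.211
G0 X0.000 Y0.000
G1 X10.597 Y0.000
G1 X10.597 Y16.026
G1 X0.000 Y16.026
G1 X0.000 Y0.000
; layer 4
G0 Z10.948
G0 X0.000 Y0.000
G1 X10.597 Y0.000
G1 X10.597 Y16.026
G1 X0.000 Y16.026
G1 X0.000 Y0.000
; layer 5
G0 Z13.685
G0 X0.000 Y0.000
G1 X10.597 Y0.000
G1 X10.597 Y16.026
G1 X0.000 Y16.026
G1 X0.000 Y0.000
M2 ; end

The solid is a rectangular box, roughly 10.6 × 16 mm footprint and 13.7 mm tall. Slicing at Δz = 2.737 mm — 5 equal slices spanning the solid's height, so layer i sits at z = i·h/5 — gives 5 non-empty perimeters. Each is a 4-segment closed polygon; G0 lifts to the layer z and rapids to the start vertex, then G1 traces the edges.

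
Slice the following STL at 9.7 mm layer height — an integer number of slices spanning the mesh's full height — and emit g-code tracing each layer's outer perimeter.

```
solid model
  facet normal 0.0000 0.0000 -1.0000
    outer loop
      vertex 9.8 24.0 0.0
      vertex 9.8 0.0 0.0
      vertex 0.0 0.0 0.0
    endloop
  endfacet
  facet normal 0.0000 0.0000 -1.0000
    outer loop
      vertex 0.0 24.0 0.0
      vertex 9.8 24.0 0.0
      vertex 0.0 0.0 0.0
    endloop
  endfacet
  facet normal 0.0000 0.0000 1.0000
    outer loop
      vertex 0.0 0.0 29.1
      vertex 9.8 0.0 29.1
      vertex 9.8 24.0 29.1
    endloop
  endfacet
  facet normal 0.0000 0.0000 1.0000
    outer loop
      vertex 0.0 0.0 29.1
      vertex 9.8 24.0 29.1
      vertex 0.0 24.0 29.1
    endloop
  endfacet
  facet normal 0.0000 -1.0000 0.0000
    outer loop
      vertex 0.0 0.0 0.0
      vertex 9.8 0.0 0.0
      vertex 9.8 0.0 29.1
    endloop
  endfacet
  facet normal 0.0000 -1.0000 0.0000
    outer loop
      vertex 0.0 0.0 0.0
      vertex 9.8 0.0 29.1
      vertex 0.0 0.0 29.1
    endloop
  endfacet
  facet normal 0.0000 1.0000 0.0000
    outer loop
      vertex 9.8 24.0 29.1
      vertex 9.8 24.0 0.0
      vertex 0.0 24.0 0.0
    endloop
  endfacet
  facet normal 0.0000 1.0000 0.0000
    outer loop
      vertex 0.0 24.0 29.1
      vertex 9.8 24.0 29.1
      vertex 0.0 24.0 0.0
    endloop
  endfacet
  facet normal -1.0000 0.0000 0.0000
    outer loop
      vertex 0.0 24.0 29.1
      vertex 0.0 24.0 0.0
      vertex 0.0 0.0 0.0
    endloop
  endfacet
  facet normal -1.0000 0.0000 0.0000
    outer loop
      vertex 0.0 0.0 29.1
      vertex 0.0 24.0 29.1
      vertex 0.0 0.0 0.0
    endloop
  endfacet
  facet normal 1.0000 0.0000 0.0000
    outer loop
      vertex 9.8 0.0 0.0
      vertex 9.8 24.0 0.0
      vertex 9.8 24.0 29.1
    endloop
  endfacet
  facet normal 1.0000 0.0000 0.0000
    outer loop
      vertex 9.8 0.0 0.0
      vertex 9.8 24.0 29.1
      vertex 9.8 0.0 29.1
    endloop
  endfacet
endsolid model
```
; perimeter-only toolpath
G21 ; units = mm
G90 ; absolute positioning
G28 ; home
; layer 1
G0 Z9.7
G0 X0.0 Y0.0
G1 X9.8 Y0.0
G1 X9.8 Y24.0
G1 X0.0 Y24.0
G1 X0.0 Y0.0
; layer 2
G0 Z19.4
G0 X0.0 Y0.0
G1 X9.8 Y0.0
G1 X9.8 Y24.0
G1 X0.0 Y24.0
G1 X0.0 Y0.0
; layer 3
G0 Z29.1
G0 X0.0 Y0.0
G1 X9.8 Y0.0
G1 X9.8 Y24.0
G1 X0.0 Y24.0
G1 X0.0 Y0.0
M2 ; end

The solid is a rectangular box, roughly 9.8 × 24 mm footprint and 29.1 mm tall. Slicing at Δz = 9.7 mm — 3 equal slices spanning the solid's height, so layer i sits at z = i·h/3 — gives 3 non-empty perimeters. Each is a 4-segment closed polygon; G0 lifts to the layer z and rapids to the start vertex, then G1 traces the edges.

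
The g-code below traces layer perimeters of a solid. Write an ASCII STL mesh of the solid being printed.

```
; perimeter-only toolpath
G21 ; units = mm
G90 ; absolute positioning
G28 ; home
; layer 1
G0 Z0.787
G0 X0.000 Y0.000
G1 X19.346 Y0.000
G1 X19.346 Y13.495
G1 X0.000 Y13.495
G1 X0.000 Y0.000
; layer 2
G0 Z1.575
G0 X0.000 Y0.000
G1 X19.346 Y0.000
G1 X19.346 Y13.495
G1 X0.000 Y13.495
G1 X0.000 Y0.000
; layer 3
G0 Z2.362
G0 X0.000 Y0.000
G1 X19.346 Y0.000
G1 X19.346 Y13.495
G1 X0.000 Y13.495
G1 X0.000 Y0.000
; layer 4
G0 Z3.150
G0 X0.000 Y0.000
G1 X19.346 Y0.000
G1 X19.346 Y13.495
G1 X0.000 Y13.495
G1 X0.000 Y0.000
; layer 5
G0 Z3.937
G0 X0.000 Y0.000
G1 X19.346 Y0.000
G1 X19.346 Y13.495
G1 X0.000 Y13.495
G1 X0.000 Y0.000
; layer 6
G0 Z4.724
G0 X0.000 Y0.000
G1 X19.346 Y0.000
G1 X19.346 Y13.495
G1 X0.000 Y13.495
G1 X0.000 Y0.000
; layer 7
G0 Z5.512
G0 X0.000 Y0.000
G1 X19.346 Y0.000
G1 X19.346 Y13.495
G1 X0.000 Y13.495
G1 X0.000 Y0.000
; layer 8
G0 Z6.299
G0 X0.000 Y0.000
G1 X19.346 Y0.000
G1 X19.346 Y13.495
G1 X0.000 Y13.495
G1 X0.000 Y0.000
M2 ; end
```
solid part
  facet normal 0.0000 0.0000 -1.0000
    outer loop
      vertex 19.346 13.495 0.000
      vertex 19.346 0.000 0.000
      vertex 0.000 0.000 0.000
    endloop
  endfacet
  facet normal 0.0000 0.0000 -1.0000
    outer loop
      vertex 0.000 13.495 0.000
      vertex 19.346 13.495 0.000
      vertex 0.000 0.000 0.000
    endloop
  endfacet
  facet normal 0.0000 0.0000 1.0000
    outer loop
      vertex 0.000 0.000 6.299
      vertex 19.346 0.000 6.299
      vertex 19.346 13.495 6.299
    endloop
  endfacet
  facet normal 0.0000 0.0000 1.0000
    outer loop
      vertex 0.000 0.000 6.299
      vertex 19.346 13.495 6.299
      vertex 0.000 13.495 6.299
    endloop
  endfacet
  facet normal 0.0000 -1.0000 0.0000
    outer loop
      vertex 0.000 0.000 0.000
      vertex 19.346 0.000 0.000
      vertex 19.346 0.000 6.299
    endloop
  endfacet
  facet normal 0.0000 -1.0000 0.0000
    outer loop
      vertex 0.000 0.000 0.000
      vertex 19.346 0.000 6.299
      vertex 0.000 0.000 6.299
    endloop
  endfacet
  facet normal 0.0000 1.0000 0.0000
    outer loop
      vertex 19.346 13.495 6.299
      vertex 19.346 13.495 0.000
      vertex 0.000 13.495 0.000
    endloop
  endfacet
  facet normal 0.0000 1.0000 0.0000
    outer loop
      vertex 0.000 13.495 6.299
      vertex 19.346 13.495 6.299
      vertex 0.000 13.495 0.000
    endloop
  endfacet
  facet normal -1.0000 0.0000 0.0000
    outer loop
      vertex 0.000 13.495 6.299
      vertex 0.000 13.495 0.000
      vertex 0.000 0.000 0.000
    endloop
  endfacet
  facet normal -1.0000 0.0000 0.0000
    outer loop
      vertex 0.000 0.000 6.299
      vertex 0.000 13.495 6.299
      vertex 0.000 0.000 0.000
    endloop
  endfacet
  facet normal 1.0000 0.0000 0.0000
    outer loop
      vertex 19.346 0.000 0.000
      vertex 19.346 13.495 0.000
      vertex 19.346 13.495 6.299
    endloop
  endfacet
  facet normal 1.0000 0.0000 0.0000
    outer loop
      vertex 19.346 0.000 0.000
      vertex 19.346 13.495 6.299
      vertex 19.346 0.000 6.299
    endloop
  endfacet
endsolid part

The G0 Z moves step by Δz≈0.787 mm. Every layer's G1 loop is the same polygon, so the solid is a straight extrusion of it from z=0 to z≈6.3. Closing with flat bottom and top caps and triangulating gives 12 facets — a rectangular box, roughly 19.3 × 13.5 mm footprint and 6.3 mm tall.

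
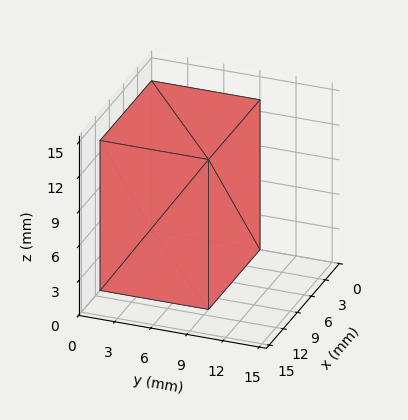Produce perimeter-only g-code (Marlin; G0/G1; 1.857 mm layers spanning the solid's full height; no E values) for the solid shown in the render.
Reading the render: the shape is a rectangular box, roughly 11 × 9 mm footprint and 13 mm tall (dimensions read to the nearest mm from the axis ticks). For the g-code, the solid's height is divided into equal slices at the stated Δz and each level perimeter traced with G1 moves after a G0 lift.

; perimeter-only toolpath
G21 ; units = mm
G90 ; absolute positioning
G28 ; home
; layer 1
G0 Z1.857
G0 X0.000 Y0.000
G1 X11.000 Y0.000
G1 X11.000 Y9.000
G1 X0.000 Y9.000
G1 X0.000 Y0.000
; layer 2
G0 Z3.714
G0 X0.000 Y0.000
G1 X11.000 Y0.000
G1 X11.000 Y9.000
G1 X0.000 Y9.000
G1 X0.000 Y0.000
; layer 3
G0 Z5.571
G0 X0.000 Y0.000
G1 X11.000 Y0.000
G1 X11.000 Y9.000
G1 X0.000 Y9.000
G1 X0.000 Y0.000
; layer 4
G0 Z7.429
G0 X0.000 Y0.000
G1 X11.000 Y0.000
G1 X11.000 Y9.000
G1 X0.000 Y9.000
G1 X0.000 Y0.000
; layer 5
G0 Z9.286
G0 X0.000 Y0.000
G1 X11.000 Y0.000
G1 X11.000 Y9.000
G1 X0.000 Y9.000
G1 X0.000 Y0.000
; layer 6
G0 Z11.143
G0 X0.000 Y0.000
G1 X11.000 Y0.000
G1 X11.000 Y9.000
G1 X0.000 Y9.000
G1 X0.000 Y0.000
; layer 7
G0 Z13.000
G0 X0.000 Y0.000
G1 X11.000 Y0.000
G1 X11.000 Y9.000
G1 X0.000 Y9.000
G1 X0.000 Y0.000
M2 ; end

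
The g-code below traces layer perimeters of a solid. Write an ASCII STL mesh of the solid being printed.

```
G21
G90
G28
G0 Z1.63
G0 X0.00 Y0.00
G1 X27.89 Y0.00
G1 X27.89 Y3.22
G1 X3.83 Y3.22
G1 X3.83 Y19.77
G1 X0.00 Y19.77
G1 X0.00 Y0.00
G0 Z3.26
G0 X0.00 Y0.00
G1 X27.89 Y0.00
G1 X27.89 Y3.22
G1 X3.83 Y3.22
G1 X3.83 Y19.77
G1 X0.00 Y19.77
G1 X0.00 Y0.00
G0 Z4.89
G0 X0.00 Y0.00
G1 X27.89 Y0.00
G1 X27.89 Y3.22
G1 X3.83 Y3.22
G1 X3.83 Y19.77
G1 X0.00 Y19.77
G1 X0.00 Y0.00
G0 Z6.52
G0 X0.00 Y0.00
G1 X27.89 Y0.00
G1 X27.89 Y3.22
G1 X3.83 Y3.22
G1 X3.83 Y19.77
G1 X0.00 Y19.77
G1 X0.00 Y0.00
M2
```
solid part
  facet normal 0.0000 0.0000 -1.0000
    outer loop
      vertex 27.89 3.22 0.00
      vertex 27.89 0.00 0.00
      vertex 0.00 0.00 0.00
    endloop
  endfacet
  facet normal 0.0000 0.0000 -1.0000
    outer loop
      vertex 3.83 3.22 0.00
      vertex 27.89 3.22 0.00
      vertex 0.00 0.00 0.00
    endloop
  endfacet
  facet normal 0.0000 0.0000 -1.0000
    outer loop
      vertex 3.83 19.77 0.00
      vertex 3.83 3.22 0.00
      vertex 0.00 0.00 0.00
    endloop
  endfacet
  facet normal 0.0000 0.0000 -1.0000
    outer loop
      vertex 0.00 19.77 0.00
      vertex 3.83 19.77 0.00
      vertex 0.00 0.00 0.00
    endloop
  endfacet
  facet normal 0.0000 0.0000 1.0000
    outer loop
      vertex 0.00 0.00 6.52
      vertex 27.89 0.00 6.52
      vertex 27.89 3.22 6.52
    endloop
  endfacet
  facet normal 0.0000 0.0000 1.0000
    outer loop
      vertex 0.00 0.00 6.52
      vertex 27.89 3.22 6.52
      vertex 3.83 3.22 6.52
    endloop
  endfacet
  facet normal 0.0000 0.0000 1.0000
    outer loop
      vertex 0.00 0.00 6.52
      vertex 3.83 3.22 6.52
      vertex 3.83 19.77 6.52
    endloop
  endfacet
  facet normal 0.0000 0.0000 1.0000
    outer loop
      vertex 0.00 0.00 6.52
      vertex 3.83 19.77 6.52
      vertex 0.00 19.77 6.52
    endloop
  endfacet
  facet normal 0.0000 -1.0000 0.0000
    outer loop
      vertex 0.00 0.00 0.00
      vertex 27.89 0.00 0.00
      vertex 27.89 0.00 6.52
    endloop
  endfacet
  facet normal 0.0000 -1.0000 0.0000
    outer loop
      vertex 0.00 0.00 0.00
      vertex 27.89 0.00 6.52
      vertex 0.00 0.00 6.52
    endloop
  endfacet
  facet normal 1.0000 0.0000 0.0000
    outer loop
      vertex 27.89 0.00 0.00
      vertex 27.89 3.22 0.00
      vertex 27.89 3.22 6.52
    endloop
  endfacet
  facet normal 1.0000 0.0000 0.0000
    outer loop
      vertex 27.89 0.00 0.00
      vertex 27.89 3.22 6.52
      vertex 27.89 0.00 6.52
    endloop
  endfacet
  facet normal 0.0000 1.0000 0.0000
    outer loop
      vertex 27.89 3.22 0.00
      vertex 3.83 3.22 0.00
      vertex 3.83 3.22 6.52
    endloop
  endfacet
  facet normal 0.0000 1.0000 0.0000
    outer loop
      vertex 27.89 3.22 0.00
      vertex 3.83 3.22 6.52
      vertex 27.89 3.22 6.52
    endloop
  endfacet
  facet normal 1.0000 0.0000 0.0000
    outer loop
      vertex 3.83 3.22 0.00
      vertex 3.83 19.77 0.00
      vertex 3.83 19.77 6.52
    endloop
  endfacet
  facet normal 1.0000 0.0000 0.0000
    outer loop
      vertex 3.83 3.22 0.00
      vertex 3.83 19.77 6.52
      vertex 3.83 3.22 6.52
    endloop
  endfacet
  facet normal 0.0000 1.0000 0.0000
    outer loop
      vertex 3.83 19.77 0.00
      vertex 0.00 19.77 0.00
      vertex 0.00 19.77 6.52
    endloop
  endfacet
  facet normal 0.0000 1.0000 0.0000
    outer loop
      vertex 3.83 19.77 0.00
      vertex 0.00 19.77 6.52
      vertex 3.83 19.77 6.52
    endloop
  endfacet
  facet normal -1.0000 0.0000 0.0000
    outer loop
      vertex 0.00 19.77 0.00
      vertex 0.00 0.00 0.00
      vertex 0.00 0.00 6.52
    endloop
  endfacet
  facet normal -1.0000 0.0000 0.0000
    outer loop
      vertex 0.00 19.77 0.00
      vertex 0.00 0.00 6.52
      vertex 0.00 19.77 6.52
    endloop
  endfacet
endsolid part

The G0 Z moves step by Δz≈1.63 mm. Every layer's G1 loop is the same polygon, so the solid is a straight extrusion of it from z=0 to z≈6.52. Closing with flat bottom and top caps and triangulating gives 20 facets — an L-shaped prism: outer 27.9 × 19.8 mm, arm thicknesses ≈ 3.22 mm (horizontal) and 3.83 mm (vertical), extruded 6.52 mm in z.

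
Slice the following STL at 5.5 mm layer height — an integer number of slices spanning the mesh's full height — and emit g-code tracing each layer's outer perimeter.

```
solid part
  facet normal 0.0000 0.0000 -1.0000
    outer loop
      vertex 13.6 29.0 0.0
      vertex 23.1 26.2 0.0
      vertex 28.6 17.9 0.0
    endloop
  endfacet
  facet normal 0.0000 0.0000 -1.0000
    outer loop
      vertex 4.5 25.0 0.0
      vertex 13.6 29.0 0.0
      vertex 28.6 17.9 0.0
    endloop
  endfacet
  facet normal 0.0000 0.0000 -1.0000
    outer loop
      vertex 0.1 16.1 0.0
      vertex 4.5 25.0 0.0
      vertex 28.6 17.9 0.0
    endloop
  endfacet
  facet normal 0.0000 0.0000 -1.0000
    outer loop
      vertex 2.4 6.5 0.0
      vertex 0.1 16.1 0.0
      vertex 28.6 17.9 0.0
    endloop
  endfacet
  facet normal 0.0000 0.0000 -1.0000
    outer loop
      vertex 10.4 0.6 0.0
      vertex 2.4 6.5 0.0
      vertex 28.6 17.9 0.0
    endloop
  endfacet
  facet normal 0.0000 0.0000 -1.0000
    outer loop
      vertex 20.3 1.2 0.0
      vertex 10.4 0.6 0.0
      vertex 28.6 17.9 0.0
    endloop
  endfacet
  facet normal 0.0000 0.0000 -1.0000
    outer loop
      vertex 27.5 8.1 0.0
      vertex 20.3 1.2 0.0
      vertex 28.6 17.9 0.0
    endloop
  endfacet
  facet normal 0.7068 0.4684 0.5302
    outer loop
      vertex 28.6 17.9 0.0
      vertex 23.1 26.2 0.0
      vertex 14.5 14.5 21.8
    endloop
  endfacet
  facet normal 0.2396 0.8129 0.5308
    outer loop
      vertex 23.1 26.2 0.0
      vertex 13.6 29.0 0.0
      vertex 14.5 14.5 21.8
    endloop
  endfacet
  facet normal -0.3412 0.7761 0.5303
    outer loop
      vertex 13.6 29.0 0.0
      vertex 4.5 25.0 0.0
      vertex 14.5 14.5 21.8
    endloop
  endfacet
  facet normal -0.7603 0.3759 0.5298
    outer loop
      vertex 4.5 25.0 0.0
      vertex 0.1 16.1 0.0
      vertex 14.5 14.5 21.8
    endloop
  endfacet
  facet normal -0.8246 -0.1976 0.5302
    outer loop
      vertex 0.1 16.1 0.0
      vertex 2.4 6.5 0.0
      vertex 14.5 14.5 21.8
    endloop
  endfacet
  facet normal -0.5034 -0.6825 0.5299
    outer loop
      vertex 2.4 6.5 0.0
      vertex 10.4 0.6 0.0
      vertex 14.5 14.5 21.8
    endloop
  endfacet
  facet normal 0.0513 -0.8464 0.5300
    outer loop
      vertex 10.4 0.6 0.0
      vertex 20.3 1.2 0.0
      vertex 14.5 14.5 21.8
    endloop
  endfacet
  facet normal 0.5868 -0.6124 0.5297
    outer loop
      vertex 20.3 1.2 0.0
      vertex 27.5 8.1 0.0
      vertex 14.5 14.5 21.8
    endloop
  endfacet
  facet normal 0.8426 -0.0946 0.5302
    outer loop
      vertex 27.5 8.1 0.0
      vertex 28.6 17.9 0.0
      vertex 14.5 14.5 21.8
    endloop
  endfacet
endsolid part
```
; perimeter-only toolpath
G21 ; units = mm
G90 ; absolute positioning
G28 ; home
; layer 1
G0 Z5.5
G0 X25.1 Y17.0
G1 X21.0 Y23.3
G1 X13.8 Y25.4
G1 X7.0 Y22.4
G1 X3.7 Y15.7
G1 X5.4 Y8.5
G1 X11.4 Y4.1
G1 X18.9 Y4.5
G1 X24.2 Y9.7
G1 X25.1 Y17.0
; layer 2
G0 Z10.9
G0 X21.6 Y16.2
G1 X18.8 Y20.4
G1 X14.1 Y21.8
G1 X9.5 Y19.8
G1 X7.3 Y15.3
G1 X8.4 Y10.5
G1 X12.4 Y7.5
G1 X17.4 Y7.8
G1 X21.0 Y11.3
G1 X21.6 Y16.2
; layer 3
G0 Z16.4
G0 X18.0 Y15.3
G1 X16.6 Y17.4
G1 X14.3 Y18.1
G1 X12.0 Y17.1
G1 X10.9 Y14.9
G1 X11.5 Y12.5
G1 X13.5 Y11.0
G1 X15.9 Y11.2
G1 X17.8 Y12.9
G1 X18.0 Y15.3
M2 ; end

The solid is a regular 9-sided pyramid, base circumscribed radius ≈ 14.5 mm, apex at z ≈ 21.8 mm. Slicing at Δz = 5.5 mm — 4 equal slices spanning the solid's height, so layer i sits at z = i·h/4 — gives 3 non-empty perimeters. Each is a 9-segment closed polygon; G0 lifts to the layer z and rapids to the start vertex, then G1 traces the edges. The cross-section shrinks linearly with z (the slice at the apex is degenerate and omitted).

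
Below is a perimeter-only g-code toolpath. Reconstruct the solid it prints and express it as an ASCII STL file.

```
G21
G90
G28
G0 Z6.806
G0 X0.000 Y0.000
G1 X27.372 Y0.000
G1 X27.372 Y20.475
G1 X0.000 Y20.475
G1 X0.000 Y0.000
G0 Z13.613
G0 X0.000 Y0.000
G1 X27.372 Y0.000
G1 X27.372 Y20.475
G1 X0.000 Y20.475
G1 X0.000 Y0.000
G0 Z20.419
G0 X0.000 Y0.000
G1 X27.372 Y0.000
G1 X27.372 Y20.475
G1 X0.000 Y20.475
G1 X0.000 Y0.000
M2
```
solid part
  facet normal 0.0000 0.0000 -1.0000
    outer loop
      vertex 27.372 20.475 0.000
      vertex 27.372 0.000 0.000
      vertex 0.000 0.000 0.000
    endloop
  endfacet
  facet normal 0.0000 0.0000 -1.0000
    outer loop
      vertex 0.000 20.475 0.000
      vertex 27.372 20.475 0.000
      vertex 0.000 0.000 0.000
    endloop
  endfacet
  facet normal 0.0000 0.0000 1.0000
    outer loop
      vertex 0.000 0.000 20.419
      vertex 27.372 0.000 20.419
      vertex 27.372 20.475 20.419
    endloop
  endfacet
  facet normal 0.0000 0.0000 1.0000
    outer loop
      vertex 0.000 0.000 20.419
      vertex 27.372 20.475 20.419
      vertex 0.000 20.475 20.419
    endloop
  endfacet
  facet normal 0.0000 -1.0000 0.0000
    outer loop
      vertex 0.000 0.000 0.000
      vertex 27.372 0.000 0.000
      vertex 27.372 0.000 20.419
    endloop
  endfacet
  facet normal 0.0000 -1.0000 0.0000
    outer loop
      vertex 0.000 0.000 0.000
      vertex 27.372 0.000 20.419
      vertex 0.000 0.000 20.419
    endloop
  endfacet
  facet normal 0.0000 1.0000 0.0000
    outer loop
      vertex 27.372 20.475 20.419
      vertex 27.372 20.475 0.000
      vertex 0.000 20.475 0.000
    endloop
  endfacet
  facet normal 0.0000 1.0000 0.0000
    outer loop
      vertex 0.000 20.475 20.419
      vertex 27.372 20.475 20.419
      vertex 0.000 20.475 0.000
    endloop
  endfacet
  facet normal -1.0000 0.0000 0.0000
    outer loop
      vertex 0.000 20.475 20.419
      vertex 0.000 20.475 0.000
      vertex 0.000 0.000 0.000
    endloop
  endfacet
  facet normal -1.0000 0.0000 0.0000
    outer loop
      vertex 0.000 0.000 20.419
      vertex 0.000 20.475 20.419
      vertex 0.000 0.000 0.000
    endloop
  endfacet
  facet normal 1.0000 0.0000 0.0000
    outer loop
      vertex 27.372 0.000 0.000
      vertex 27.372 20.475 0.000
      vertex 27.372 20.475 20.419
    endloop
  endfacet
  facet normal 1.0000 0.0000 0.0000
    outer loop
      vertex 27.372 0.000 0.000
      vertex 27.372 20.475 20.419
      vertex 27.372 0.000 20.419
    endloop
  endfacet
endsolid part

The G0 Z moves step by Δz≈6.806 mm. Every layer's G1 loop is the same polygon, so the solid is a straight extrusion of it from z=0 to z≈20.4. Closing with flat bottom and top caps and triangulating gives 12 facets — a rectangular box, roughly 27.4 × 20.5 mm footprint and 20.4 mm tall.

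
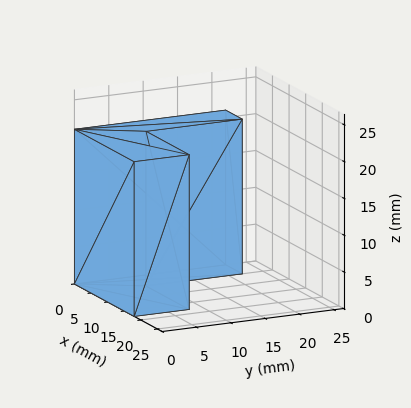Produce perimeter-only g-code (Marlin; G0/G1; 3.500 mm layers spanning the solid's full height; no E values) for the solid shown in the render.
Reading the render: the shape is an L-shaped prism: outer 18 × 22 mm, arm thicknesses ≈ 8 mm (horizontal) and 5 mm (vertical), extruded 21 mm in z (dimensions read to the nearest mm from the axis ticks). For the g-code, the solid's height is divided into equal slices at the stated Δz and each level perimeter traced with G1 moves after a G0 lift.

; perimeter-only toolpath
G21 ; units = mm
G90 ; absolute positioning
G28 ; home
; layer 1
G0 Z3.500
G0 X0.000 Y0.000
G1 X18.000 Y0.000
G1 X18.000 Y8.000
G1 X5.000 Y8.000
G1 X5.000 Y22.000
G1 X0.000 Y22.000
G1 X0.000 Y0.000
; layer 2
G0 Z7.000
G0 X0.000 Y0.000
G1 X18.000 Y0.000
G1 X18.000 Y8.000
G1 X5.000 Y8.000
G1 X5.000 Y22.000
G1 X0.000 Y22.000
G1 X0.000 Y0.000
; layer 3
G0 Z10.500
G0 X0.000 Y0.000
G1 X18.000 Y0.000
G1 X18.000 Y8.000
G1 X5.000 Y8.000
G1 X5.000 Y22.000
G1 X0.000 Y22.000
G1 X0.000 Y0.000
; layer 4
G0 Z14.000
G0 X0.000 Y0.000
G1 X18.000 Y0.000
G1 X18.000 Y8.000
G1 X5.000 Y8.000
G1 X5.000 Y22.000
G1 X0.000 Y22.000
G1 X0.000 Y0.000
; layer 5
G0 Z17.500
G0 X0.000 Y0.000
G1 X18.000 Y0.000
G1 X18.000 Y8.000
G1 X5.000 Y8.000
G1 X5.000 Y22.000
G1 X0.000 Y22.000
G1 X0.000 Y0.000
; layer 6
G0 Z21.000
G0 X0.000 Y0.000
G1 X18.000 Y0.000
G1 X18.000 Y8.000
G1 X5.000 Y8.000
G1 X5.000 Y22.000
G1 X0.000 Y22.000
G1 X0.000 Y0.000
M2 ; end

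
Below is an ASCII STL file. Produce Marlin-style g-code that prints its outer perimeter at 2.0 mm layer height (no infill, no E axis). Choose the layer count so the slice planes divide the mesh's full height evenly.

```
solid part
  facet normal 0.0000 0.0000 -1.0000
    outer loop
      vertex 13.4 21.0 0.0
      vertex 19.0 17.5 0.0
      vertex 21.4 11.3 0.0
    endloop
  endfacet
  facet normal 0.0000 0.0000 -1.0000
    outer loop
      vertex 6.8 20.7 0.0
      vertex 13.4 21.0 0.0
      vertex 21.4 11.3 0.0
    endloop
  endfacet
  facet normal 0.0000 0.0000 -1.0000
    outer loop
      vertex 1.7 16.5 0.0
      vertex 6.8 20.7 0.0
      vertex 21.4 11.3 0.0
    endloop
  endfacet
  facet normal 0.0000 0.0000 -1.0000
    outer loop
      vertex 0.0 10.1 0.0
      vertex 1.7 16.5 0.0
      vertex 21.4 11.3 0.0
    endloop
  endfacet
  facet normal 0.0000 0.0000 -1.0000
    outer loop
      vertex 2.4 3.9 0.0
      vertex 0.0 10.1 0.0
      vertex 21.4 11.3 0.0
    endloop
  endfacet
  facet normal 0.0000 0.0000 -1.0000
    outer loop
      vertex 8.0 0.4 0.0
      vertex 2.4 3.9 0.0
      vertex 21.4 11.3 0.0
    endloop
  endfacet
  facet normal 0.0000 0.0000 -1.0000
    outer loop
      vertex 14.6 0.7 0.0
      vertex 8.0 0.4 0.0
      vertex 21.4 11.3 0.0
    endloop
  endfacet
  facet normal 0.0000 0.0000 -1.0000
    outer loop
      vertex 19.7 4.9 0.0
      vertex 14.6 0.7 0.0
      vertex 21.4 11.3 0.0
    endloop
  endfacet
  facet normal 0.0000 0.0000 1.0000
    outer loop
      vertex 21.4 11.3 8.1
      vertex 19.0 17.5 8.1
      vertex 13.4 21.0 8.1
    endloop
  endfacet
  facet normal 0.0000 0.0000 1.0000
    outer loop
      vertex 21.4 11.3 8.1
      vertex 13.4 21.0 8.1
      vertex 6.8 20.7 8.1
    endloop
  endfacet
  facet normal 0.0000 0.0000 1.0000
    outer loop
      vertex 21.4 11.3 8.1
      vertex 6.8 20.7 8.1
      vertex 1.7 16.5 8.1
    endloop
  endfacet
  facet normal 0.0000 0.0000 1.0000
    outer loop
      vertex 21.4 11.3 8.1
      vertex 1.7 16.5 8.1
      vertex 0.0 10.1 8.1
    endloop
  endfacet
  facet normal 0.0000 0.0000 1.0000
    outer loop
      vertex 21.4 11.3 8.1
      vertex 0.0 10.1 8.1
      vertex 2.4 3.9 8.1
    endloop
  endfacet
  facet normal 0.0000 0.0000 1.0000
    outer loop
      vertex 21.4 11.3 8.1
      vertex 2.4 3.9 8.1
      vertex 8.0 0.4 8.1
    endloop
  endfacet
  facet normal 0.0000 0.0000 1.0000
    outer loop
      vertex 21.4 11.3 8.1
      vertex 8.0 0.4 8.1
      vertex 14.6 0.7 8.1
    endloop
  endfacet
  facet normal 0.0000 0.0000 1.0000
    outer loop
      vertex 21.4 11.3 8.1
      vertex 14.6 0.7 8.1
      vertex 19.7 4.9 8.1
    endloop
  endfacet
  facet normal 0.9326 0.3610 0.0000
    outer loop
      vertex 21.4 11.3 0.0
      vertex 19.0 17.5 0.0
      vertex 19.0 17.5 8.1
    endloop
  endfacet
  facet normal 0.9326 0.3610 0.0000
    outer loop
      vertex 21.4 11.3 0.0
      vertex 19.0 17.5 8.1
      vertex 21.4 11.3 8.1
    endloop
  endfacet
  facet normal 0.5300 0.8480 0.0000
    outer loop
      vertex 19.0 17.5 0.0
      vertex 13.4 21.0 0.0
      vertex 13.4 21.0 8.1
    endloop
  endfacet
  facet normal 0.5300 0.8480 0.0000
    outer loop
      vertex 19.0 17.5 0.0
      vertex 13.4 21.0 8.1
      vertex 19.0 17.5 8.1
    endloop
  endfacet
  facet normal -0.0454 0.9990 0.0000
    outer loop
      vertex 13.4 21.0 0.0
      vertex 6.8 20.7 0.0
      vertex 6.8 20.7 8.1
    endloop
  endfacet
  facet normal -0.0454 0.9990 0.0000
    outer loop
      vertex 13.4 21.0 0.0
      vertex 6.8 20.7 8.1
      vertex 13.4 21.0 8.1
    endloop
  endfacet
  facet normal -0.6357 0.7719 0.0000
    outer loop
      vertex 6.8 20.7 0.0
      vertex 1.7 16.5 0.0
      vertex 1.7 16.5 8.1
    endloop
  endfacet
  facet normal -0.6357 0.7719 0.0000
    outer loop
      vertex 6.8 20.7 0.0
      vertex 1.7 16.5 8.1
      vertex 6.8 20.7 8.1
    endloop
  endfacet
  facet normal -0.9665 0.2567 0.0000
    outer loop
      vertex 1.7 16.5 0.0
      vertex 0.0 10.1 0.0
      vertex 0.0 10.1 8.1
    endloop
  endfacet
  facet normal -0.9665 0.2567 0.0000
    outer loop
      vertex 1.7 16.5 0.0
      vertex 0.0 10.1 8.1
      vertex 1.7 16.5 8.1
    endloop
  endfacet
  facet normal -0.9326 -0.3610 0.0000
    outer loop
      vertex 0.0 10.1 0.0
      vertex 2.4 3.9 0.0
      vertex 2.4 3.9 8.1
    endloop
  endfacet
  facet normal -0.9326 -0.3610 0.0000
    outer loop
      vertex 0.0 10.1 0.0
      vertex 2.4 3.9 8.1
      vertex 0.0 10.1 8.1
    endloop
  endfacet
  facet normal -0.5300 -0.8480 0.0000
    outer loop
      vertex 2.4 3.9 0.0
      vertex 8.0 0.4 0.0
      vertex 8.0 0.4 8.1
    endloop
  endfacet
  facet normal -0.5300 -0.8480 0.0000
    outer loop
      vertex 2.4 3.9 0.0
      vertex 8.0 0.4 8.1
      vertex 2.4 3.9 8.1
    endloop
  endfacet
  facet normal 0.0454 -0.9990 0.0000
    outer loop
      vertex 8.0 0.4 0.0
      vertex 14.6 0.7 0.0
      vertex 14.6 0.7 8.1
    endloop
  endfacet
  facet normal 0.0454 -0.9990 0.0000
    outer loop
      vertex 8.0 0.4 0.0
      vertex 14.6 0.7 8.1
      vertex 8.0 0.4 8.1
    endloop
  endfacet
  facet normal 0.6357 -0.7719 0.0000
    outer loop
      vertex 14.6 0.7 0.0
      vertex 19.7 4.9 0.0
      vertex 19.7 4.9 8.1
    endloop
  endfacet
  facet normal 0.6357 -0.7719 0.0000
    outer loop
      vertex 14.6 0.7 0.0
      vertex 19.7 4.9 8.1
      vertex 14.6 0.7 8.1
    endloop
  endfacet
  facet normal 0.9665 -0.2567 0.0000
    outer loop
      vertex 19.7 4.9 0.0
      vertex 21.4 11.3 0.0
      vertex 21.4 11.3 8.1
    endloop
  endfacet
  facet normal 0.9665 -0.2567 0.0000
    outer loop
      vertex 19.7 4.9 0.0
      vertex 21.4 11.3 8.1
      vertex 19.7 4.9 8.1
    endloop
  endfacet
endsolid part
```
; perimeter-only toolpath
G21 ; units = mm
G90 ; absolute positioning
G28 ; home
; layer 1
G0 Z2.0
G0 X21.4 Y11.3
G1 X19.0 Y17.5
G1 X13.4 Y21.0
G1 X6.8 Y20.7
G1 X1.7 Y16.5
G1 X0.0 Y10.1
G1 X2.4 Y3.9
G1 X8.0 Y0.4
G1 X14.6 Y0.7
G1 X19.7 Y4.9
G1 X21.4 Y11.3
; layer 2
G0 Z4.0
G0 X21.4 Y11.3
G1 X19.0 Y17.5
G1 X13.4 Y21.0
G1 X6.8 Y20.7
G1 X1.7 Y16.5
G1 X0.0 Y10.1
G1 X2.4 Y3.9
G1 X8.0 Y0.4
G1 X14.6 Y0.7
G1 X19.7 Y4.9
G1 X21.4 Y11.3
; layer 3
G0 Z6.1
G0 X21.4 Y11.3
G1 X19.0 Y17.5
G1 X13.4 Y21.0
G1 X6.8 Y20.7
G1 X1.7 Y16.5
G1 X0.0 Y10.1
G1 X2.4 Y3.9
G1 X8.0 Y0.4
G1 X14.6 Y0.7
G1 X19.7 Y4.9
G1 X21.4 Y11.3
; layer 4
G0 Z8.1
G0 X21.4 Y11.3
G1 X19.0 Y17.5
G1 X13.4 Y21.0
G1 X6.8 Y20.7
G1 X1.7 Y16.5
G1 X0.0 Y10.1
G1 X2.4 Y3.9
G1 X8.0 Y0.4
G1 X14.6 Y0.7
G1 X19.7 Y4.9
G1 X21.4 Y11.3
M2 ; end

The solid is a regular 10-sided prism (a cylinder approximated with 10 flat sides), circumscribed radius ≈ 10.7 mm, height ≈ 8.1 mm. Slicing at Δz = 2.0 mm — 4 equal slices spanning the solid's height, so layer i sits at z = i·h/4 — gives 4 non-empty perimeters. Each is a 10-segment closed polygon; G0 lifts to the layer z and rapids to the start vertex, then G1 traces the edges.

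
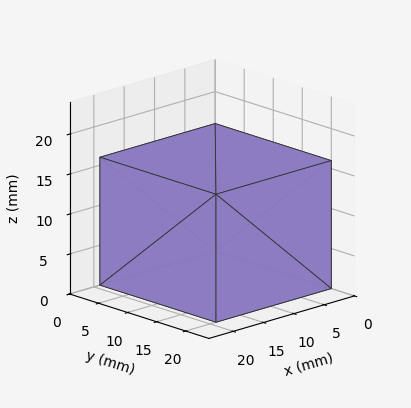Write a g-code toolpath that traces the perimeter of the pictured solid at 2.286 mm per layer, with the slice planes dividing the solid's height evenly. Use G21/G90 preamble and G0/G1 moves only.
Reading the render: the shape is a rectangular box, roughly 19 × 20 mm footprint and 16 mm tall (dimensions read to the nearest mm from the axis ticks). For the g-code, the solid's height is divided into equal slices at the stated Δz and each level perimeter traced with G1 moves after a G0 lift.

; perimeter-only toolpath
G21 ; units = mm
G90 ; absolute positioning
G28 ; home
; layer 1
G0 Z2.286
G0 X0.000 Y0.000
G1 X19.000 Y0.000
G1 X19.000 Y20.000
G1 X0.000 Y20.000
G1 X0.000 Y0.000
; layer 2
G0 Z4.571
G0 X0.000 Y0.000
G1 X19.000 Y0.000
G1 X19.000 Y20.000
G1 X0.000 Y20.000
G1 X0.000 Y0.000
; layer 3
G0 Z6.857
G0 X0.000 Y0.000
G1 X19.000 Y0.000
G1 X19.000 Y20.000
G1 X0.000 Y20.000
G1 X0.000 Y0.000
; layer 4
G0 Z9.143
G0 X0.000 Y0.000
G1 X19.000 Y0.000
G1 X19.000 Y20.000
G1 X0.000 Y20.000
G1 X0.000 Y0.000
; layer 5
G0 Z11.429
G0 X0.000 Y0.000
G1 X19.000 Y0.000
G1 X19.000 Y20.000
G1 X0.000 Y20.000
G1 X0.000 Y0.000
; layer 6
G0 Z13.714
G0 X0.000 Y0.000
G1 X19.000 Y0.000
G1 X19.000 Y20.000
G1 X0.000 Y20.000
G1 X0.000 Y0.000
; layer 7
G0 Z16.000
G0 X0.000 Y0.000
G1 X19.000 Y0.000
G1 X19.000 Y20.000
G1 X0.000 Y20.000
G1 X0.000 Y0.000
M2 ; end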